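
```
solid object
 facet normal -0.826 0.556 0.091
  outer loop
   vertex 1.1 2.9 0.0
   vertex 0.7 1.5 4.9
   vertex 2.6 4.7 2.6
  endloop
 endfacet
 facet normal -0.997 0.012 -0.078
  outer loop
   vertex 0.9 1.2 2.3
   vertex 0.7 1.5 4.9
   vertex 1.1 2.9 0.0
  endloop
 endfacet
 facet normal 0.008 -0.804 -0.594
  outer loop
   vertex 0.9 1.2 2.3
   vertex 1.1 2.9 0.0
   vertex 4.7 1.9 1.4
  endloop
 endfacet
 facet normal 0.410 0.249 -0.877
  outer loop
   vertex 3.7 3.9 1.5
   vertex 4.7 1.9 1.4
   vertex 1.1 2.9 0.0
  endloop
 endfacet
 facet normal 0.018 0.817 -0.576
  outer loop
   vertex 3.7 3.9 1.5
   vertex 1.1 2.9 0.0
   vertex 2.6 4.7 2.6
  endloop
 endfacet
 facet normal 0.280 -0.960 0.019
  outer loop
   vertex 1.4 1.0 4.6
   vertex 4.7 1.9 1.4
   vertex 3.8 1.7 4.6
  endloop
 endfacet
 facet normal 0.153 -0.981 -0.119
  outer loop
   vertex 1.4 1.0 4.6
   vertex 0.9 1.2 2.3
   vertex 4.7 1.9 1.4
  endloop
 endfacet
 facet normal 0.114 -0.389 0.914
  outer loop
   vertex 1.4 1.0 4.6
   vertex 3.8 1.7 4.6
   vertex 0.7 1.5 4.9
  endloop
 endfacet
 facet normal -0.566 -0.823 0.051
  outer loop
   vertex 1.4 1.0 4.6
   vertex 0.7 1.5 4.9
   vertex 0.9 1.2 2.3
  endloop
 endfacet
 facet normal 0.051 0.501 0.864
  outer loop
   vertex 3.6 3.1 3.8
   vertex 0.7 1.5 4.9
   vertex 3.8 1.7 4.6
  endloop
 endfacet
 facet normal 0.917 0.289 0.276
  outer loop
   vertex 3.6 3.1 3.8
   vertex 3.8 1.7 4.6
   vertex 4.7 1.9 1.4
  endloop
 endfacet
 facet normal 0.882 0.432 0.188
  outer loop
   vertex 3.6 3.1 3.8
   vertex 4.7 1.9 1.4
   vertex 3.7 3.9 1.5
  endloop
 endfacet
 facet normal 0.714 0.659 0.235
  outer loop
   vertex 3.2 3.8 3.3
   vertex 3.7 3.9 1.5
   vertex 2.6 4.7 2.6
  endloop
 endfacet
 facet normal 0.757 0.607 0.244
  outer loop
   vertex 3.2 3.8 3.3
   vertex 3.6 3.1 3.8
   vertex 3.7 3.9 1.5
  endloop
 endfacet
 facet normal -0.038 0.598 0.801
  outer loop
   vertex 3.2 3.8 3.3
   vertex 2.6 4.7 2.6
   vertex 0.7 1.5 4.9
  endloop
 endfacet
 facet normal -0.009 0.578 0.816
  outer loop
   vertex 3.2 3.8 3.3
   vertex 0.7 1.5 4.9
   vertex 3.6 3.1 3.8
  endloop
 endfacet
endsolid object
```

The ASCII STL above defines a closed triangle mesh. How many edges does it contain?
24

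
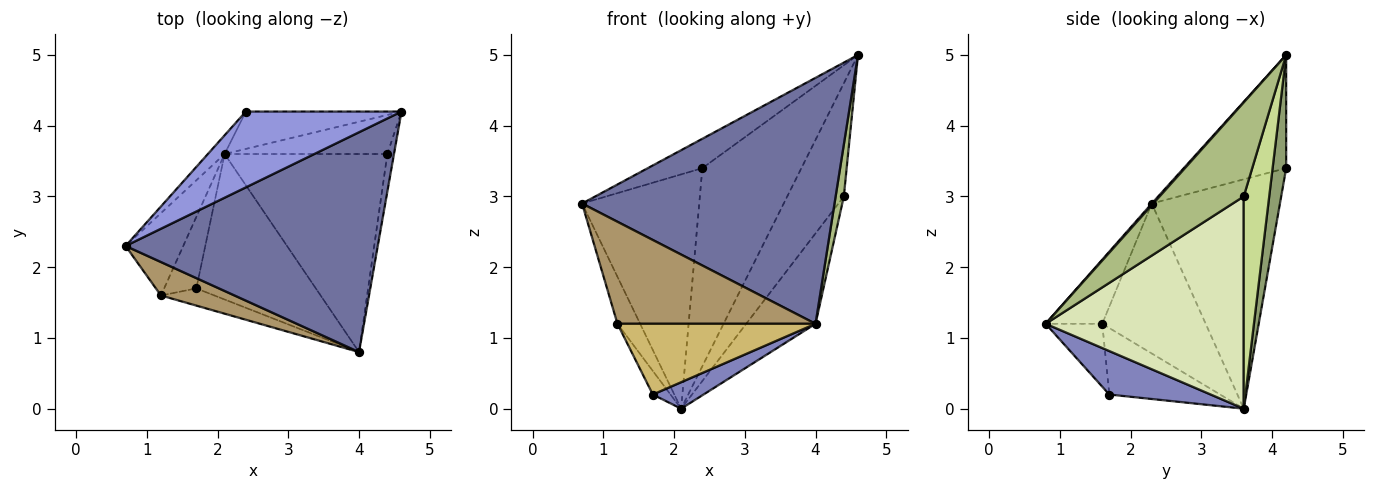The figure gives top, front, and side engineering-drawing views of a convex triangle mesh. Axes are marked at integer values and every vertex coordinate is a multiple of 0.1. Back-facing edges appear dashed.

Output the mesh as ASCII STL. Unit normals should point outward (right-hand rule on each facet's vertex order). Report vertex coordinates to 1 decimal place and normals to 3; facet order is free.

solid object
 facet normal 0.004 -0.746 0.666
  outer loop
   vertex 4.0 0.8 1.2
   vertex 4.6 4.2 5.0
   vertex 0.7 2.3 2.9
  endloop
 endfacet
 facet normal 0.337 -0.168 -0.926
  outer loop
   vertex 1.7 1.7 0.2
   vertex 2.1 3.6 0.0
   vertex 4.0 0.8 1.2
  endloop
 endfacet
 facet normal -0.561 0.299 0.772
  outer loop
   vertex 2.4 4.2 3.4
   vertex 0.7 2.3 2.9
   vertex 4.6 4.2 5.0
  endloop
 endfacet
 facet normal -0.737 0.674 -0.054
  outer loop
   vertex 2.4 4.2 3.4
   vertex 2.1 3.6 0.0
   vertex 0.7 2.3 2.9
  endloop
 endfacet
 facet normal 0.134 0.974 -0.184
  outer loop
   vertex 2.4 4.2 3.4
   vertex 4.6 4.2 5.0
   vertex 2.1 3.6 0.0
  endloop
 endfacet
 facet normal 0.993 -0.097 -0.070
  outer loop
   vertex 4.4 3.6 3.0
   vertex 4.6 4.2 5.0
   vertex 4.0 0.8 1.2
  endloop
 endfacet
 facet normal 0.391 0.870 -0.300
  outer loop
   vertex 4.4 3.6 3.0
   vertex 2.1 3.6 0.0
   vertex 4.6 4.2 5.0
  endloop
 endfacet
 facet normal 0.765 0.268 -0.586
  outer loop
   vertex 4.4 3.6 3.0
   vertex 4.0 0.8 1.2
   vertex 2.1 3.6 0.0
  endloop
 endfacet
 facet normal -0.262 -0.917 0.301
  outer loop
   vertex 1.2 1.6 1.2
   vertex 4.0 0.8 1.2
   vertex 0.7 2.3 2.9
  endloop
 endfacet
 facet normal -0.268 -0.936 -0.227
  outer loop
   vertex 1.2 1.6 1.2
   vertex 1.7 1.7 0.2
   vertex 4.0 0.8 1.2
  endloop
 endfacet
 facet normal -0.914 0.201 -0.352
  outer loop
   vertex 1.2 1.6 1.2
   vertex 0.7 2.3 2.9
   vertex 2.1 3.6 0.0
  endloop
 endfacet
 facet normal -0.891 0.142 -0.431
  outer loop
   vertex 1.2 1.6 1.2
   vertex 2.1 3.6 0.0
   vertex 1.7 1.7 0.2
  endloop
 endfacet
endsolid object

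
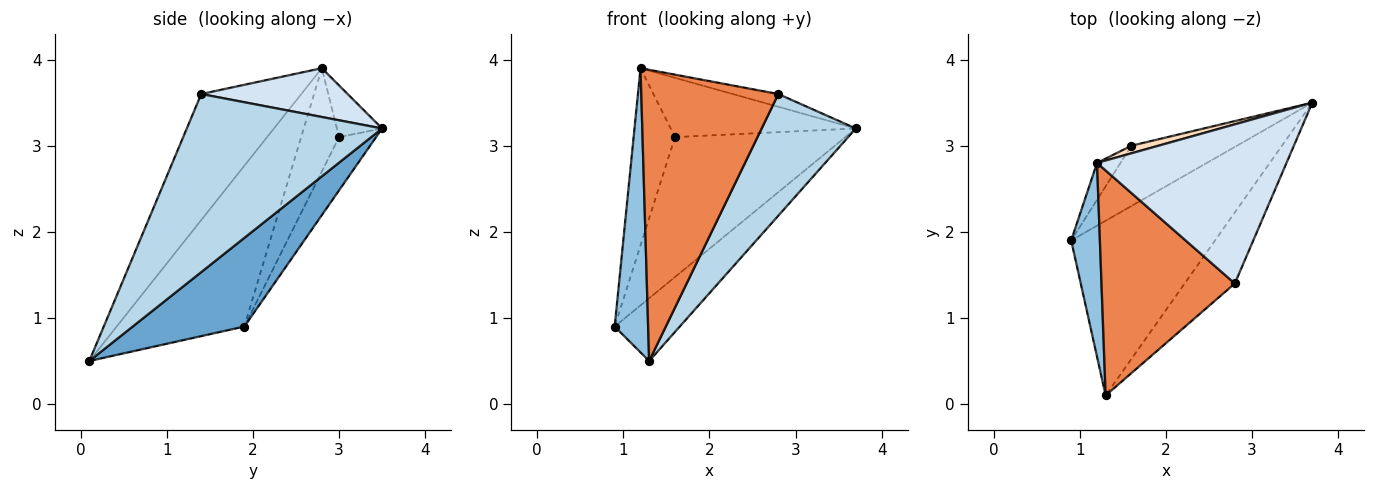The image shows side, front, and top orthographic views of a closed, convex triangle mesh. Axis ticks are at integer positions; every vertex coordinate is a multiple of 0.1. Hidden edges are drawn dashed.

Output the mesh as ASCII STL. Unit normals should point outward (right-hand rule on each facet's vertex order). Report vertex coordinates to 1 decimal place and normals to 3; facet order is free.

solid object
 facet normal 0.502 0.292 -0.814
  outer loop
   vertex 1.3 0.1 0.5
   vertex 0.9 1.9 0.9
   vertex 3.7 3.5 3.2
  endloop
 endfacet
 facet normal -0.953 -0.250 0.170
  outer loop
   vertex 1.2 2.8 3.9
   vertex 0.9 1.9 0.9
   vertex 1.3 0.1 0.5
  endloop
 endfacet
 facet normal 0.873 -0.421 -0.246
  outer loop
   vertex 2.8 1.4 3.6
   vertex 1.3 0.1 0.5
   vertex 3.7 3.5 3.2
  endloop
 endfacet
 facet normal 0.249 0.077 0.965
  outer loop
   vertex 2.8 1.4 3.6
   vertex 3.7 3.5 3.2
   vertex 1.2 2.8 3.9
  endloop
 endfacet
 facet normal -0.500 -0.685 0.529
  outer loop
   vertex 2.8 1.4 3.6
   vertex 1.2 2.8 3.9
   vertex 1.3 0.1 0.5
  endloop
 endfacet
 facet normal -0.196 0.901 -0.388
  outer loop
   vertex 1.6 3.0 3.1
   vertex 3.7 3.5 3.2
   vertex 0.9 1.9 0.9
  endloop
 endfacet
 facet normal -0.668 0.729 -0.152
  outer loop
   vertex 1.6 3.0 3.1
   vertex 0.9 1.9 0.9
   vertex 1.2 2.8 3.9
  endloop
 endfacet
 facet normal -0.235 0.964 0.123
  outer loop
   vertex 1.6 3.0 3.1
   vertex 1.2 2.8 3.9
   vertex 3.7 3.5 3.2
  endloop
 endfacet
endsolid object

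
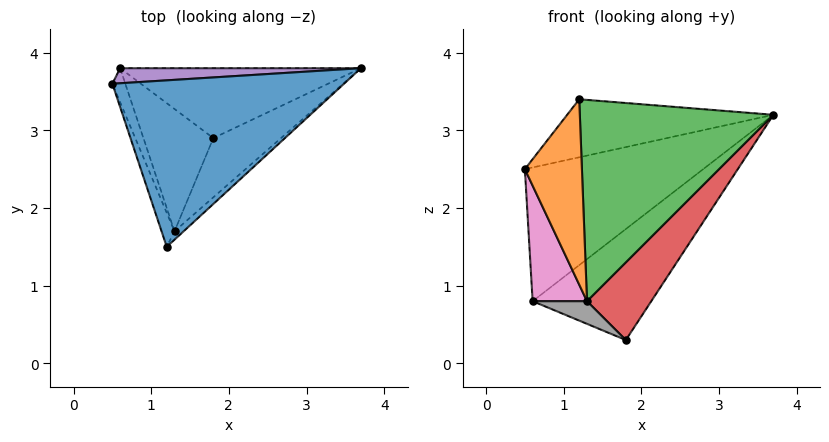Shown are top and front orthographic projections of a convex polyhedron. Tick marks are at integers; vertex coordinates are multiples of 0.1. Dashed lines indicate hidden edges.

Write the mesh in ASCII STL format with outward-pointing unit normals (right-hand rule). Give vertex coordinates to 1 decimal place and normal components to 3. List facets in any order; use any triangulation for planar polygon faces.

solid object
 facet normal -0.221 0.321 0.921
  outer loop
   vertex 1.2 1.5 3.4
   vertex 3.7 3.8 3.2
   vertex 0.5 3.6 2.5
  endloop
 endfacet
 facet normal -0.939 -0.340 -0.062
  outer loop
   vertex 1.3 1.7 0.8
   vertex 1.2 1.5 3.4
   vertex 0.5 3.6 2.5
  endloop
 endfacet
 facet normal 0.675 -0.737 -0.031
  outer loop
   vertex 1.3 1.7 0.8
   vertex 3.7 3.8 3.2
   vertex 1.2 1.5 3.4
  endloop
 endfacet
 facet normal 0.793 -0.484 -0.369
  outer loop
   vertex 1.3 1.7 0.8
   vertex 1.8 2.9 0.3
   vertex 3.7 3.8 3.2
  endloop
 endfacet
 facet normal -0.086 0.990 0.111
  outer loop
   vertex 0.6 3.8 0.8
   vertex 0.5 3.6 2.5
   vertex 3.7 3.8 3.2
  endloop
 endfacet
 facet normal 0.381 0.782 -0.493
  outer loop
   vertex 0.6 3.8 0.8
   vertex 3.7 3.8 3.2
   vertex 1.8 2.9 0.3
  endloop
 endfacet
 facet normal -0.945 -0.315 -0.093
  outer loop
   vertex 0.6 3.8 0.8
   vertex 1.3 1.7 0.8
   vertex 0.5 3.6 2.5
  endloop
 endfacet
 facet normal -0.479 -0.160 -0.863
  outer loop
   vertex 0.6 3.8 0.8
   vertex 1.8 2.9 0.3
   vertex 1.3 1.7 0.8
  endloop
 endfacet
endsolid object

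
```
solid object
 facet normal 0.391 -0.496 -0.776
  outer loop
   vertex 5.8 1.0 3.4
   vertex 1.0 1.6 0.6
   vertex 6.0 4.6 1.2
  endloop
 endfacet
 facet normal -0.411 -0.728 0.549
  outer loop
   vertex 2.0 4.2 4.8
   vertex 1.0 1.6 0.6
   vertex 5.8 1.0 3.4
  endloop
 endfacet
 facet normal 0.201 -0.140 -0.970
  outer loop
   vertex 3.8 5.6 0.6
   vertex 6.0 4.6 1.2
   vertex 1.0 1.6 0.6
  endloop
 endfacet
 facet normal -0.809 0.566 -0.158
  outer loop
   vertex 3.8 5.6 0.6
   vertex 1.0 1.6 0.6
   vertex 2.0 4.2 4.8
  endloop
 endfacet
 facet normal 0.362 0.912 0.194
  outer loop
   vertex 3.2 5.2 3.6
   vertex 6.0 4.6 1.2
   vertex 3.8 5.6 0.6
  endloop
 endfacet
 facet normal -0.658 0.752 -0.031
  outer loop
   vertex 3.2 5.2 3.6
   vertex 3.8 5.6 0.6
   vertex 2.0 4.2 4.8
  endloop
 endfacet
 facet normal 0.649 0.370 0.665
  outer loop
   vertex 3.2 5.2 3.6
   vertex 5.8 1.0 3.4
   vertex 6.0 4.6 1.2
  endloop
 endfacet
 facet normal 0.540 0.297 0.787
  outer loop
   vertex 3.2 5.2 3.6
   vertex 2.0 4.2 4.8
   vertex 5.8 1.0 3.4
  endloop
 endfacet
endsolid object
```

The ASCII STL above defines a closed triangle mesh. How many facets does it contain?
8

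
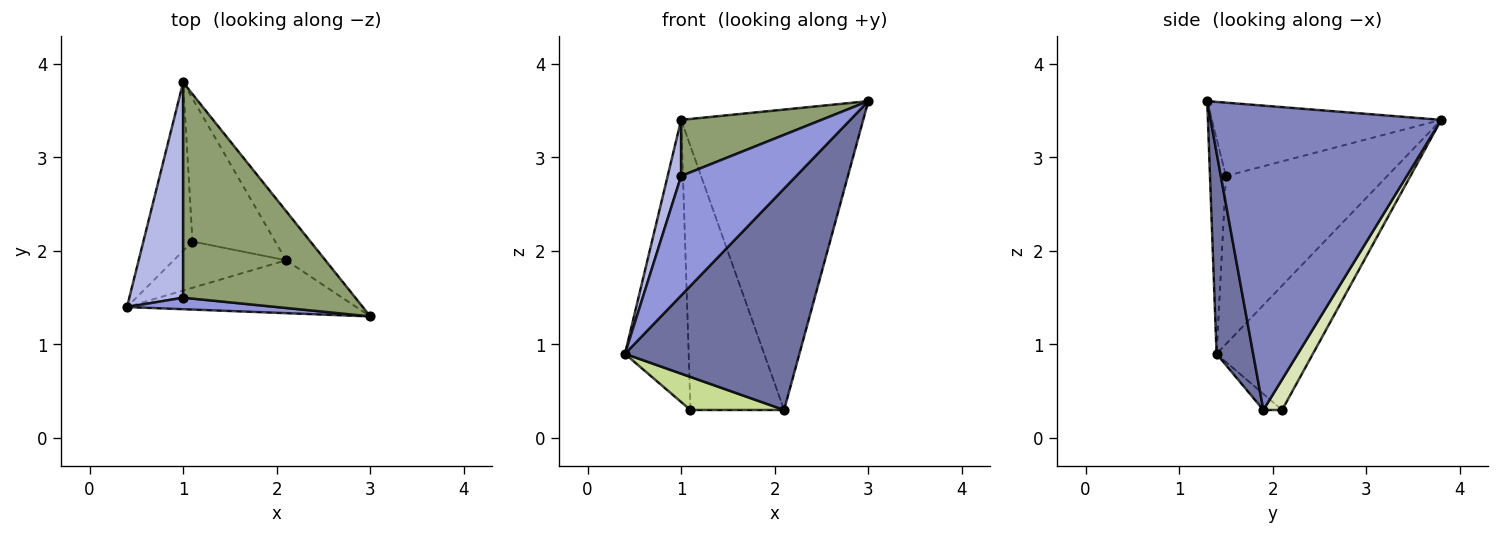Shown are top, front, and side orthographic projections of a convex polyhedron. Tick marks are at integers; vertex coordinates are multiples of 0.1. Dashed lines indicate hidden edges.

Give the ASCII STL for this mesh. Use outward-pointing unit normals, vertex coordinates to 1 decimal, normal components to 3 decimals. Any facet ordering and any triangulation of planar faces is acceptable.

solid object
 facet normal 0.200 -0.953 -0.228
  outer loop
   vertex 2.1 1.9 0.3
   vertex 3.0 1.3 3.6
   vertex 0.4 1.4 0.9
  endloop
 endfacet
 facet normal 0.781 0.617 -0.101
  outer loop
   vertex 2.1 1.9 0.3
   vertex 1.0 3.8 3.4
   vertex 3.0 1.3 3.6
  endloop
 endfacet
 facet normal -0.137 -0.986 0.095
  outer loop
   vertex 1.0 1.5 2.8
   vertex 0.4 1.4 0.9
   vertex 3.0 1.3 3.6
  endloop
 endfacet
 facet normal -0.949 -0.079 0.304
  outer loop
   vertex 1.0 1.5 2.8
   vertex 1.0 3.8 3.4
   vertex 0.4 1.4 0.9
  endloop
 endfacet
 facet normal -0.381 -0.233 0.895
  outer loop
   vertex 1.0 1.5 2.8
   vertex 3.0 1.3 3.6
   vertex 1.0 3.8 3.4
  endloop
 endfacet
 facet normal -0.792 0.524 -0.313
  outer loop
   vertex 1.1 2.1 0.3
   vertex 0.4 1.4 0.9
   vertex 1.0 3.8 3.4
  endloop
 endfacet
 facet normal -0.115 -0.577 -0.808
  outer loop
   vertex 1.1 2.1 0.3
   vertex 2.1 1.9 0.3
   vertex 0.4 1.4 0.9
  endloop
 endfacet
 facet normal 0.173 0.866 -0.469
  outer loop
   vertex 1.1 2.1 0.3
   vertex 1.0 3.8 3.4
   vertex 2.1 1.9 0.3
  endloop
 endfacet
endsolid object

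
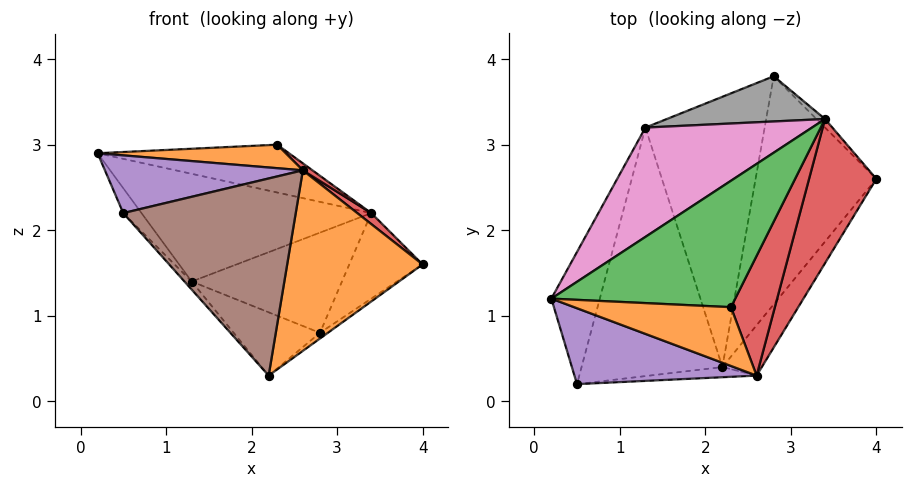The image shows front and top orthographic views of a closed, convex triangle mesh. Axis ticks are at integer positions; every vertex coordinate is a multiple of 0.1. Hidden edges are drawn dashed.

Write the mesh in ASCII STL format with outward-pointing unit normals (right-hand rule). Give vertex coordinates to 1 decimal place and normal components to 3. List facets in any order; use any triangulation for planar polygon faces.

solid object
 facet normal 0.569 0.021 -0.822
  outer loop
   vertex 2.2 0.4 0.3
   vertex 2.8 3.8 0.8
   vertex 4.0 2.6 1.6
  endloop
 endfacet
 facet normal 0.808 -0.568 -0.158
  outer loop
   vertex 2.6 0.3 2.7
   vertex 2.2 0.4 0.3
   vertex 4.0 2.6 1.6
  endloop
 endfacet
 facet normal 0.728 0.682 -0.068
  outer loop
   vertex 3.4 3.3 2.2
   vertex 4.0 2.6 1.6
   vertex 2.8 3.8 0.8
  endloop
 endfacet
 facet normal 0.672 -0.056 0.738
  outer loop
   vertex 3.4 3.3 2.2
   vertex 2.6 0.3 2.7
   vertex 4.0 2.6 1.6
  endloop
 endfacet
 facet normal -0.159 -0.598 0.786
  outer loop
   vertex 0.5 0.2 2.2
   vertex 2.6 0.3 2.7
   vertex 0.2 1.2 2.9
  endloop
 endfacet
 facet normal 0.060 -0.997 -0.051
  outer loop
   vertex 0.5 0.2 2.2
   vertex 2.2 0.4 0.3
   vertex 2.6 0.3 2.7
  endloop
 endfacet
 facet normal -0.292 0.671 0.681
  outer loop
   vertex 1.3 3.2 1.4
   vertex 0.2 1.2 2.9
   vertex 3.4 3.3 2.2
  endloop
 endfacet
 facet normal -0.196 0.894 0.403
  outer loop
   vertex 1.3 3.2 1.4
   vertex 3.4 3.3 2.2
   vertex 2.8 3.8 0.8
  endloop
 endfacet
 facet normal -0.859 0.095 -0.503
  outer loop
   vertex 1.3 3.2 1.4
   vertex 0.5 0.2 2.2
   vertex 0.2 1.2 2.9
  endloop
 endfacet
 facet normal -0.433 0.206 -0.878
  outer loop
   vertex 1.3 3.2 1.4
   vertex 2.8 3.8 0.8
   vertex 2.2 0.4 0.3
  endloop
 endfacet
 facet normal -0.746 0.022 -0.665
  outer loop
   vertex 1.3 3.2 1.4
   vertex 2.2 0.4 0.3
   vertex 0.5 0.2 2.2
  endloop
 endfacet
 facet normal -0.062 -0.371 0.927
  outer loop
   vertex 2.3 1.1 3.0
   vertex 0.2 1.2 2.9
   vertex 2.6 0.3 2.7
  endloop
 endfacet
 facet normal -0.028 0.354 0.935
  outer loop
   vertex 2.3 1.1 3.0
   vertex 3.4 3.3 2.2
   vertex 0.2 1.2 2.9
  endloop
 endfacet
 facet normal 0.644 -0.045 0.763
  outer loop
   vertex 2.3 1.1 3.0
   vertex 2.6 0.3 2.7
   vertex 3.4 3.3 2.2
  endloop
 endfacet
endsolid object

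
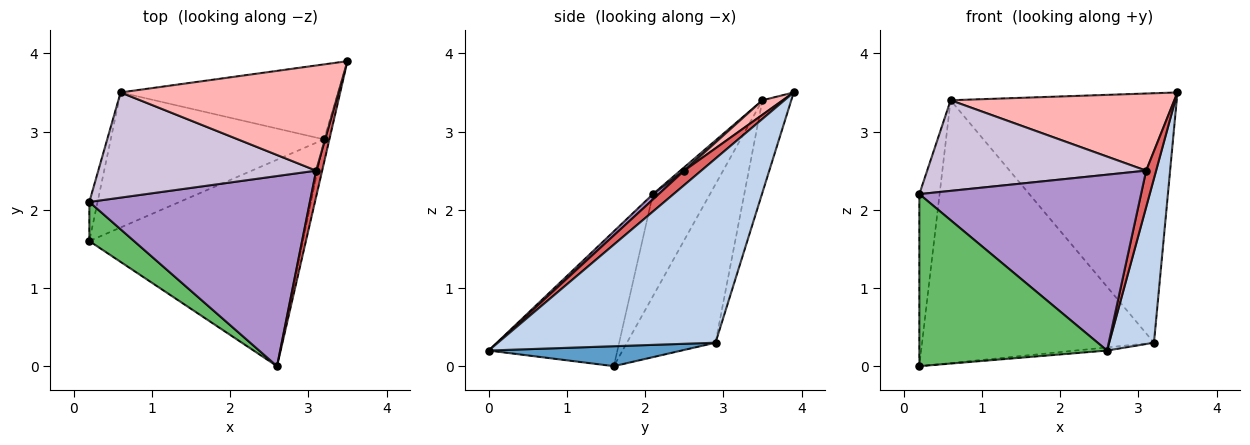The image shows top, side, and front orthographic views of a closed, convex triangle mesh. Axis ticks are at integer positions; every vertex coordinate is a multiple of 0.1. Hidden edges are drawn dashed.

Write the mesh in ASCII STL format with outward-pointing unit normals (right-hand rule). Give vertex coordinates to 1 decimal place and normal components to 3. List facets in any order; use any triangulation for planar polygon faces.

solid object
 facet normal 0.093 0.015 -0.996
  outer loop
   vertex 3.2 2.9 0.3
   vertex 2.6 0.0 0.2
   vertex 0.2 1.6 0.0
  endloop
 endfacet
 facet normal 0.979 -0.202 -0.029
  outer loop
   vertex 3.2 2.9 0.3
   vertex 3.5 3.9 3.5
   vertex 2.6 0.0 0.2
  endloop
 endfacet
 facet normal -0.322 0.842 -0.433
  outer loop
   vertex 3.2 2.9 0.3
   vertex 0.2 1.6 0.0
   vertex 0.6 3.5 3.4
  endloop
 endfacet
 facet normal -0.121 0.951 -0.286
  outer loop
   vertex 3.2 2.9 0.3
   vertex 0.6 3.5 3.4
   vertex 3.5 3.9 3.5
  endloop
 endfacet
 facet normal -0.556 -0.811 0.184
  outer loop
   vertex 0.2 2.1 2.2
   vertex 0.2 1.6 0.0
   vertex 2.6 0.0 0.2
  endloop
 endfacet
 facet normal -0.940 0.333 -0.076
  outer loop
   vertex 0.2 2.1 2.2
   vertex 0.6 3.5 3.4
   vertex 0.2 1.6 0.0
  endloop
 endfacet
 facet normal 0.813 -0.474 0.339
  outer loop
   vertex 3.1 2.5 2.5
   vertex 2.6 0.0 0.2
   vertex 3.5 3.9 3.5
  endloop
 endfacet
 facet normal 0.054 -0.591 0.805
  outer loop
   vertex 3.1 2.5 2.5
   vertex 3.5 3.9 3.5
   vertex 0.6 3.5 3.4
  endloop
 endfacet
 facet normal 0.018 -0.679 0.734
  outer loop
   vertex 3.1 2.5 2.5
   vertex 0.2 2.1 2.2
   vertex 2.6 0.0 0.2
  endloop
 endfacet
 facet normal 0.012 -0.653 0.758
  outer loop
   vertex 3.1 2.5 2.5
   vertex 0.6 3.5 3.4
   vertex 0.2 2.1 2.2
  endloop
 endfacet
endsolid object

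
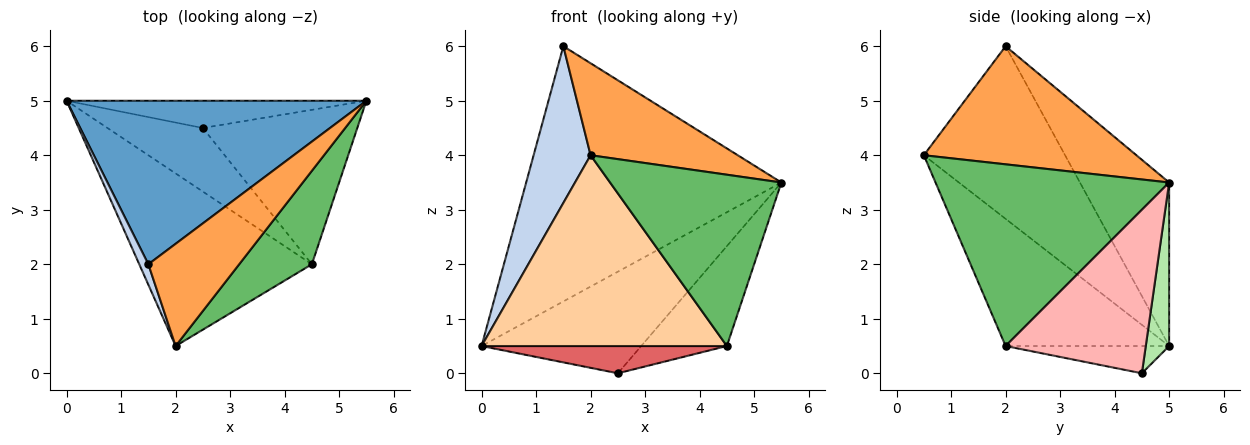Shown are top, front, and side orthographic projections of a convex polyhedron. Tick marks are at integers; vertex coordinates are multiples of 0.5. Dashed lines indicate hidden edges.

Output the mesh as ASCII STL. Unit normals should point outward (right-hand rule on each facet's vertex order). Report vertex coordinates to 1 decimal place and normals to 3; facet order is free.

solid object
 facet normal -0.282 0.808 0.518
  outer loop
   vertex 1.5 2.0 6.0
   vertex 5.5 5.0 3.5
   vertex 0.0 5.0 0.5
  endloop
 endfacet
 facet normal -0.926 -0.374 0.049
  outer loop
   vertex 1.5 2.0 6.0
   vertex 0.0 5.0 0.5
   vertex 2.0 0.5 4.0
  endloop
 endfacet
 facet normal 0.695 -0.481 0.535
  outer loop
   vertex 1.5 2.0 6.0
   vertex 2.0 0.5 4.0
   vertex 5.5 5.0 3.5
  endloop
 endfacet
 facet normal -0.443 -0.665 -0.601
  outer loop
   vertex 4.5 2.0 0.5
   vertex 2.0 0.5 4.0
   vertex 0.0 5.0 0.5
  endloop
 endfacet
 facet normal 0.767 -0.563 0.307
  outer loop
   vertex 4.5 2.0 0.5
   vertex 5.5 5.0 3.5
   vertex 2.0 0.5 4.0
  endloop
 endfacet
 facet normal 0.140 0.956 -0.257
  outer loop
   vertex 2.5 4.5 0.0
   vertex 0.0 5.0 0.5
   vertex 5.5 5.0 3.5
  endloop
 endfacet
 facet normal -0.254 -0.381 -0.889
  outer loop
   vertex 2.5 4.5 0.0
   vertex 4.5 2.0 0.5
   vertex 0.0 5.0 0.5
  endloop
 endfacet
 facet normal 0.664 0.406 -0.627
  outer loop
   vertex 2.5 4.5 0.0
   vertex 5.5 5.0 3.5
   vertex 4.5 2.0 0.5
  endloop
 endfacet
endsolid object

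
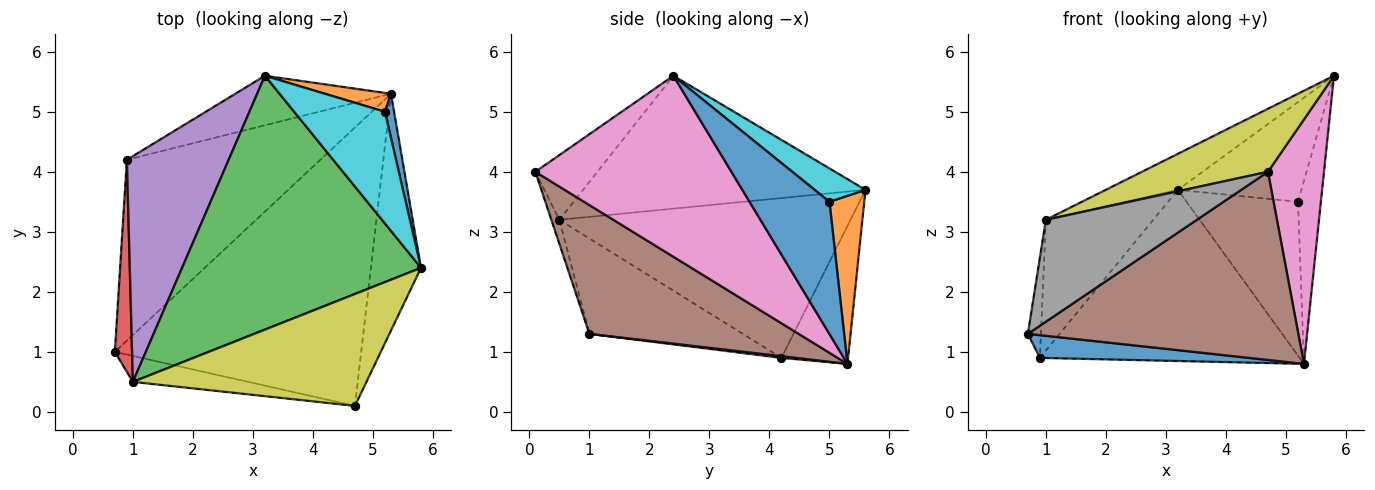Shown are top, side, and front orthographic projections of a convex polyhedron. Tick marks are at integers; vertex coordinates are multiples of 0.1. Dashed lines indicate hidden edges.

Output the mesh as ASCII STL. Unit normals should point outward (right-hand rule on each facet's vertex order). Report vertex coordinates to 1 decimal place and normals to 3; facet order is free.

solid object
 facet normal 0.009 -0.125 -0.992
  outer loop
   vertex 0.9 4.2 0.9
   vertex 5.3 5.3 0.8
   vertex 0.7 1.0 1.3
  endloop
 endfacet
 facet normal -0.239 0.933 -0.270
  outer loop
   vertex 0.9 4.2 0.9
   vertex 3.2 5.6 3.7
   vertex 5.3 5.3 0.8
  endloop
 endfacet
 facet normal -0.482 0.123 0.867
  outer loop
   vertex 1.0 0.5 3.2
   vertex 5.8 2.4 5.6
   vertex 3.2 5.6 3.7
  endloop
 endfacet
 facet normal -0.981 0.083 0.177
  outer loop
   vertex 1.0 0.5 3.2
   vertex 0.9 4.2 0.9
   vertex 0.7 1.0 1.3
  endloop
 endfacet
 facet normal -0.805 0.297 0.513
  outer loop
   vertex 1.0 0.5 3.2
   vertex 3.2 5.6 3.7
   vertex 0.9 4.2 0.9
  endloop
 endfacet
 facet normal 0.398 -0.514 -0.760
  outer loop
   vertex 4.7 0.1 4.0
   vertex 0.7 1.0 1.3
   vertex 5.3 5.3 0.8
  endloop
 endfacet
 facet normal 0.929 -0.265 -0.257
  outer loop
   vertex 4.7 0.1 4.0
   vertex 5.3 5.3 0.8
   vertex 5.8 2.4 5.6
  endloop
 endfacet
 facet normal -0.051 -0.968 -0.247
  outer loop
   vertex 4.7 0.1 4.0
   vertex 1.0 0.5 3.2
   vertex 0.7 1.0 1.3
  endloop
 endfacet
 facet normal -0.235 -0.477 0.847
  outer loop
   vertex 4.7 0.1 4.0
   vertex 5.8 2.4 5.6
   vertex 1.0 0.5 3.2
  endloop
 endfacet
 facet normal 0.265 0.642 0.719
  outer loop
   vertex 5.2 5.0 3.5
   vertex 3.2 5.6 3.7
   vertex 5.8 2.4 5.6
  endloop
 endfacet
 facet normal 0.959 0.275 0.066
  outer loop
   vertex 5.2 5.0 3.5
   vertex 5.8 2.4 5.6
   vertex 5.3 5.3 0.8
  endloop
 endfacet
 facet normal 0.296 0.948 0.116
  outer loop
   vertex 5.2 5.0 3.5
   vertex 5.3 5.3 0.8
   vertex 3.2 5.6 3.7
  endloop
 endfacet
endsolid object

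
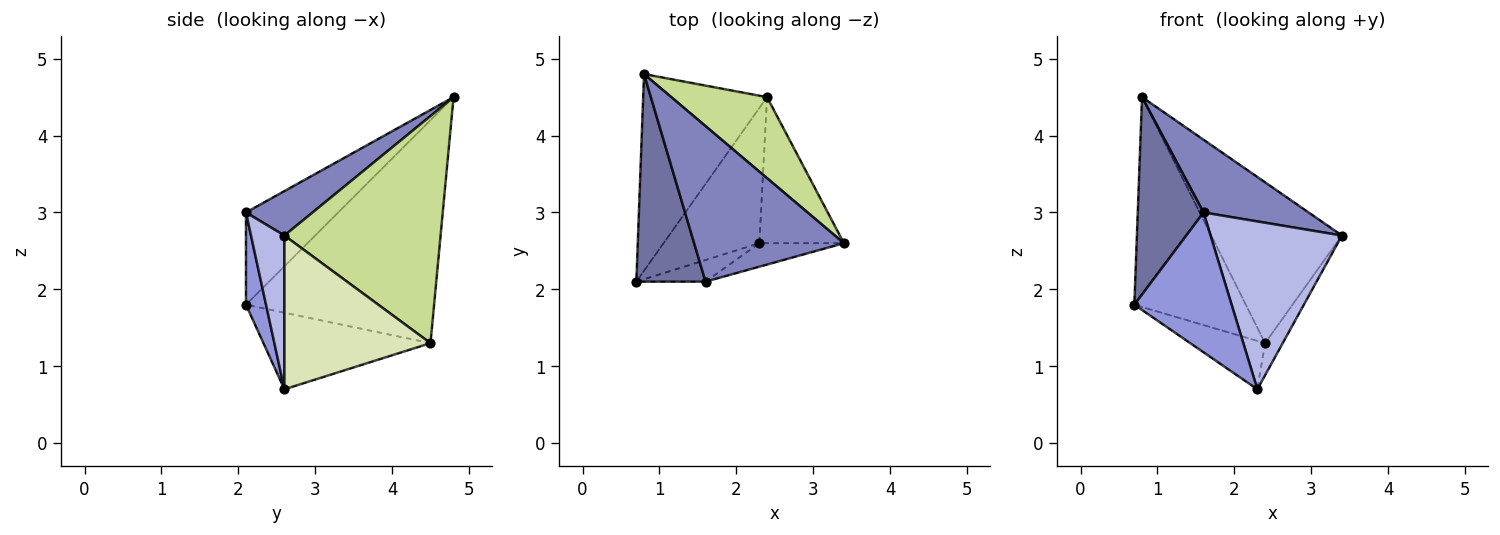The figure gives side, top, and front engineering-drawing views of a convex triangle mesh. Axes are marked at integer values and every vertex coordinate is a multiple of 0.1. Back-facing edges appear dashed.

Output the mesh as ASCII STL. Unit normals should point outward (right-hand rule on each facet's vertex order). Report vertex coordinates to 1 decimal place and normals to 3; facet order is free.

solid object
 facet normal -0.695 -0.495 0.521
  outer loop
   vertex 1.6 2.1 3.0
   vertex 0.8 4.8 4.5
   vertex 0.7 2.1 1.8
  endloop
 endfacet
 facet normal 0.259 -0.409 0.875
  outer loop
   vertex 1.6 2.1 3.0
   vertex 3.4 2.6 2.7
   vertex 0.8 4.8 4.5
  endloop
 endfacet
 facet normal 0.200 -0.968 -0.150
  outer loop
   vertex 1.6 2.1 3.0
   vertex 0.7 2.1 1.8
   vertex 2.3 2.6 0.7
  endloop
 endfacet
 facet normal 0.244 -0.960 -0.134
  outer loop
   vertex 1.6 2.1 3.0
   vertex 2.3 2.6 0.7
   vertex 3.4 2.6 2.7
  endloop
 endfacet
 facet normal -0.776 0.460 -0.431
  outer loop
   vertex 2.4 4.5 1.3
   vertex 0.7 2.1 1.8
   vertex 0.8 4.8 4.5
  endloop
 endfacet
 facet normal -0.601 0.269 -0.752
  outer loop
   vertex 2.4 4.5 1.3
   vertex 2.3 2.6 0.7
   vertex 0.7 2.1 1.8
  endloop
 endfacet
 facet normal 0.730 0.611 0.308
  outer loop
   vertex 2.4 4.5 1.3
   vertex 0.8 4.8 4.5
   vertex 3.4 2.6 2.7
  endloop
 endfacet
 facet normal 0.871 0.105 -0.479
  outer loop
   vertex 2.4 4.5 1.3
   vertex 3.4 2.6 2.7
   vertex 2.3 2.6 0.7
  endloop
 endfacet
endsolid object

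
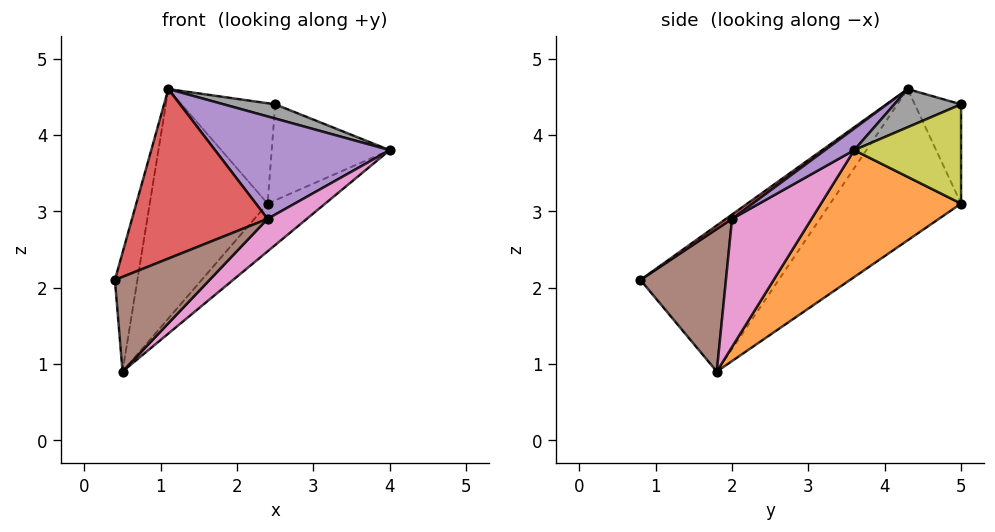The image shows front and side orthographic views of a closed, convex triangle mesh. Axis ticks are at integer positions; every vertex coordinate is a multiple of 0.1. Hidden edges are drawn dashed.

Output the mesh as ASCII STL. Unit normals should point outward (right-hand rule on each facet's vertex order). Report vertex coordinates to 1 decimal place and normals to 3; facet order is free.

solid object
 facet normal -0.986 0.160 0.051
  outer loop
   vertex 0.5 1.8 0.9
   vertex 0.4 0.8 2.1
   vertex 1.1 4.3 4.6
  endloop
 endfacet
 facet normal 0.550 0.226 -0.804
  outer loop
   vertex 2.4 5.0 3.1
   vertex 4.0 3.6 3.8
   vertex 0.5 1.8 0.9
  endloop
 endfacet
 facet normal -0.705 0.635 -0.315
  outer loop
   vertex 2.4 5.0 3.1
   vertex 0.5 1.8 0.9
   vertex 1.1 4.3 4.6
  endloop
 endfacet
 facet normal 0.026 -0.585 0.811
  outer loop
   vertex 2.4 2.0 2.9
   vertex 1.1 4.3 4.6
   vertex 0.4 0.8 2.1
  endloop
 endfacet
 facet normal 0.093 -0.557 0.825
  outer loop
   vertex 2.4 2.0 2.9
   vertex 4.0 3.6 3.8
   vertex 1.1 4.3 4.6
  endloop
 endfacet
 facet normal 0.584 -0.647 -0.490
  outer loop
   vertex 2.4 2.0 2.9
   vertex 0.4 0.8 2.1
   vertex 0.5 1.8 0.9
  endloop
 endfacet
 facet normal 0.698 -0.344 -0.628
  outer loop
   vertex 2.4 2.0 2.9
   vertex 0.5 1.8 0.9
   vertex 4.0 3.6 3.8
  endloop
 endfacet
 facet normal 0.223 -0.172 0.959
  outer loop
   vertex 2.5 5.0 4.4
   vertex 1.1 4.3 4.6
   vertex 4.0 3.6 3.8
  endloop
 endfacet
 facet normal 0.670 0.740 -0.052
  outer loop
   vertex 2.5 5.0 4.4
   vertex 4.0 3.6 3.8
   vertex 2.4 5.0 3.1
  endloop
 endfacet
 facet normal -0.443 0.896 0.034
  outer loop
   vertex 2.5 5.0 4.4
   vertex 2.4 5.0 3.1
   vertex 1.1 4.3 4.6
  endloop
 endfacet
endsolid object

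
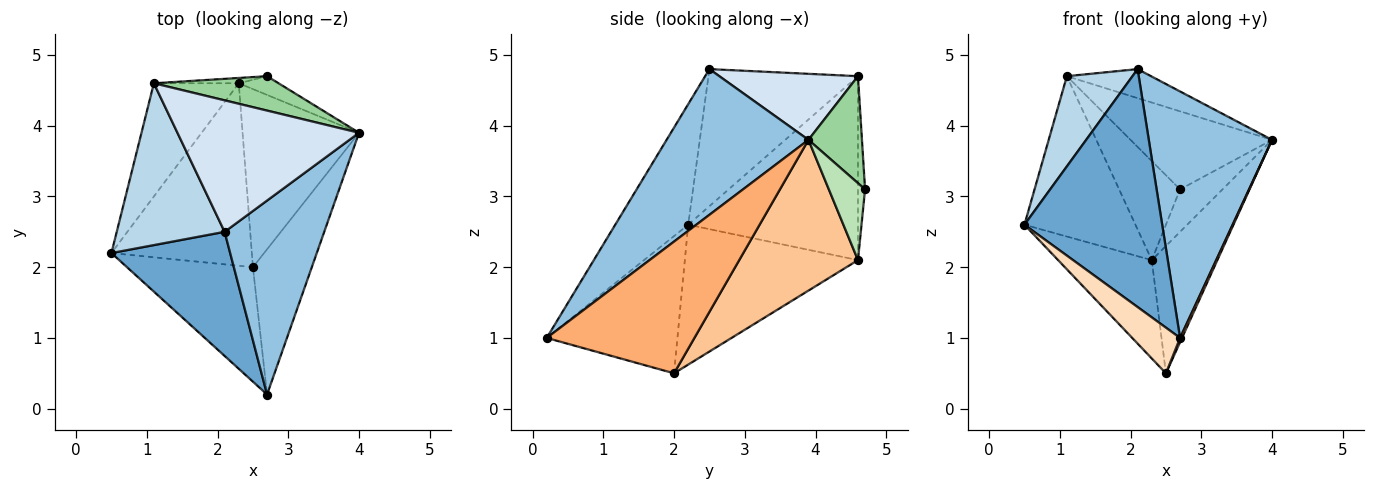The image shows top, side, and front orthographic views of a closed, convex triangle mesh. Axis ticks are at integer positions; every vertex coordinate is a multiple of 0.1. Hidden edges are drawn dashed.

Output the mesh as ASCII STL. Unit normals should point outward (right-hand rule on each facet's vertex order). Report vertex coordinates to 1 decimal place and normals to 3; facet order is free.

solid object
 facet normal -0.425 -0.803 0.419
  outer loop
   vertex 2.1 2.5 4.8
   vertex 0.5 2.2 2.6
   vertex 2.7 0.2 1.0
  endloop
 endfacet
 facet normal 0.671 -0.583 0.459
  outer loop
   vertex 2.1 2.5 4.8
   vertex 2.7 0.2 1.0
   vertex 4.0 3.9 3.8
  endloop
 endfacet
 facet normal -0.743 -0.326 0.585
  outer loop
   vertex 1.1 4.6 4.7
   vertex 0.5 2.2 2.6
   vertex 2.1 2.5 4.8
  endloop
 endfacet
 facet normal 0.335 0.203 0.920
  outer loop
   vertex 1.1 4.6 4.7
   vertex 2.1 2.5 4.8
   vertex 4.0 3.9 3.8
  endloop
 endfacet
 facet normal -0.781 0.510 -0.360
  outer loop
   vertex 2.3 4.6 2.1
   vertex 0.5 2.2 2.6
   vertex 1.1 4.6 4.7
  endloop
 endfacet
 facet normal 0.913 -0.012 -0.408
  outer loop
   vertex 2.5 2.0 0.5
   vertex 4.0 3.9 3.8
   vertex 2.7 0.2 1.0
  endloop
 endfacet
 facet normal 0.725 0.401 -0.560
  outer loop
   vertex 2.5 2.0 0.5
   vertex 2.3 4.6 2.1
   vertex 4.0 3.9 3.8
  endloop
 endfacet
 facet normal -0.711 -0.260 -0.653
  outer loop
   vertex 2.5 2.0 0.5
   vertex 2.7 0.2 1.0
   vertex 0.5 2.2 2.6
  endloop
 endfacet
 facet normal -0.659 0.357 -0.662
  outer loop
   vertex 2.5 2.0 0.5
   vertex 0.5 2.2 2.6
   vertex 2.3 4.6 2.1
  endloop
 endfacet
 facet normal 0.327 0.865 0.381
  outer loop
   vertex 2.7 4.7 3.1
   vertex 1.1 4.6 4.7
   vertex 4.0 3.9 3.8
  endloop
 endfacet
 facet normal 0.615 0.721 -0.318
  outer loop
   vertex 2.7 4.7 3.1
   vertex 4.0 3.9 3.8
   vertex 2.3 4.6 2.1
  endloop
 endfacet
 facet normal -0.115 0.992 -0.053
  outer loop
   vertex 2.7 4.7 3.1
   vertex 2.3 4.6 2.1
   vertex 1.1 4.6 4.7
  endloop
 endfacet
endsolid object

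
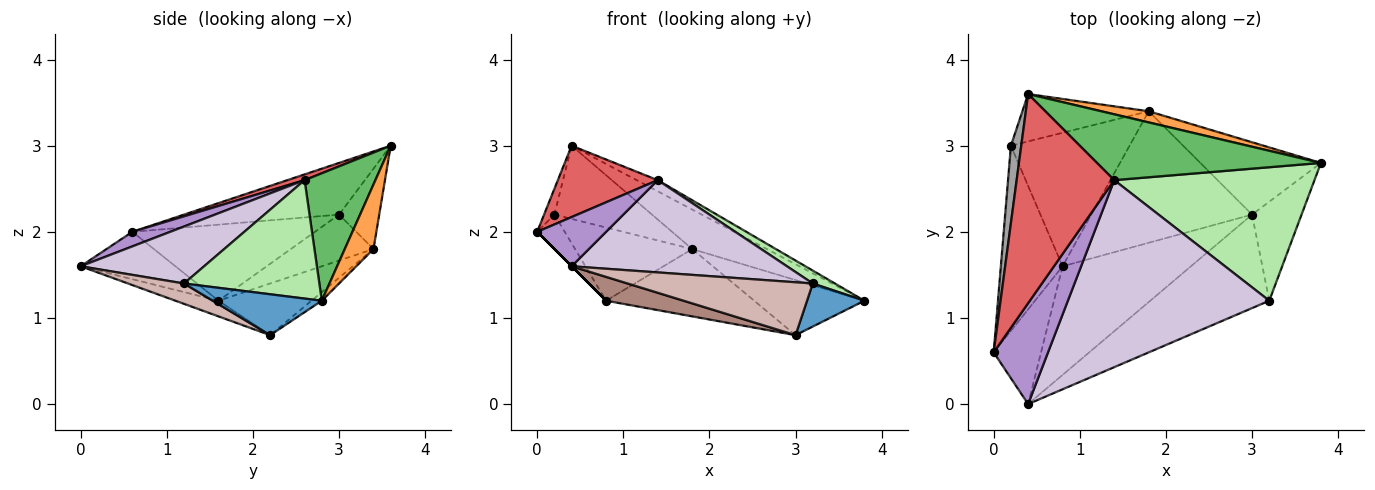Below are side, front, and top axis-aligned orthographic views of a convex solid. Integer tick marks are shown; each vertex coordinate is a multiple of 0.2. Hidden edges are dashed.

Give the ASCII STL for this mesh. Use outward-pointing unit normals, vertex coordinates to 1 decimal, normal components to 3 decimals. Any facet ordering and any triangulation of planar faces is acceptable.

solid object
 facet normal 0.604 -0.318 -0.731
  outer loop
   vertex 3.2 1.2 1.4
   vertex 3.0 2.2 0.8
   vertex 3.8 2.8 1.2
  endloop
 endfacet
 facet normal -0.275 0.438 -0.856
  outer loop
   vertex 1.8 3.4 1.8
   vertex 3.0 2.2 0.8
   vertex 0.8 1.6 1.2
  endloop
 endfacet
 facet normal 0.347 0.903 0.255
  outer loop
   vertex 1.8 3.4 1.8
   vertex 0.4 3.6 3.0
   vertex 3.8 2.8 1.2
  endloop
 endfacet
 facet normal -0.057 0.605 -0.794
  outer loop
   vertex 1.8 3.4 1.8
   vertex 3.8 2.8 1.2
   vertex 3.0 2.2 0.8
  endloop
 endfacet
 facet normal 0.489 0.146 0.860
  outer loop
   vertex 1.4 2.6 2.6
   vertex 3.8 2.8 1.2
   vertex 0.4 3.6 3.0
  endloop
 endfacet
 facet normal 0.507 -0.083 0.858
  outer loop
   vertex 1.4 2.6 2.6
   vertex 3.2 1.2 1.4
   vertex 3.8 2.8 1.2
  endloop
 endfacet
 facet normal 0.056 -0.322 0.945
  outer loop
   vertex 1.4 2.6 2.6
   vertex 0.4 3.6 3.0
   vertex 0.0 0.6 2.0
  endloop
 endfacet
 facet normal -0.707 0.000 -0.707
  outer loop
   vertex 0.4 0.0 1.6
   vertex 0.0 0.6 2.0
   vertex 0.8 1.6 1.2
  endloop
 endfacet
 facet normal 0.234 -0.426 0.874
  outer loop
   vertex 0.4 0.0 1.6
   vertex 1.4 2.6 2.6
   vertex 0.0 0.6 2.0
  endloop
 endfacet
 facet normal 0.246 -0.429 0.869
  outer loop
   vertex 0.4 0.0 1.6
   vertex 3.2 1.2 1.4
   vertex 1.4 2.6 2.6
  endloop
 endfacet
 facet normal -0.118 -0.213 -0.970
  outer loop
   vertex 0.4 0.0 1.6
   vertex 0.8 1.6 1.2
   vertex 3.0 2.2 0.8
  endloop
 endfacet
 facet normal 0.147 -0.487 -0.861
  outer loop
   vertex 0.4 0.0 1.6
   vertex 3.0 2.2 0.8
   vertex 3.2 1.2 1.4
  endloop
 endfacet
 facet normal -0.327 0.793 -0.513
  outer loop
   vertex 0.2 3.0 2.2
   vertex 0.4 3.6 3.0
   vertex 1.8 3.4 1.8
  endloop
 endfacet
 facet normal -0.321 0.455 -0.830
  outer loop
   vertex 0.2 3.0 2.2
   vertex 1.8 3.4 1.8
   vertex 0.8 1.6 1.2
  endloop
 endfacet
 facet normal -0.978 0.065 0.196
  outer loop
   vertex 0.2 3.0 2.2
   vertex 0.0 0.6 2.0
   vertex 0.4 3.6 3.0
  endloop
 endfacet
 facet normal -0.771 0.116 -0.626
  outer loop
   vertex 0.2 3.0 2.2
   vertex 0.8 1.6 1.2
   vertex 0.0 0.6 2.0
  endloop
 endfacet
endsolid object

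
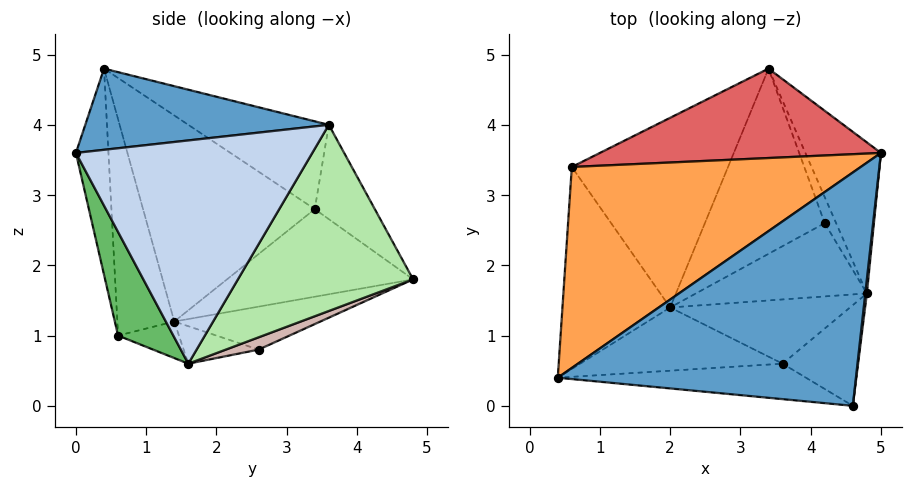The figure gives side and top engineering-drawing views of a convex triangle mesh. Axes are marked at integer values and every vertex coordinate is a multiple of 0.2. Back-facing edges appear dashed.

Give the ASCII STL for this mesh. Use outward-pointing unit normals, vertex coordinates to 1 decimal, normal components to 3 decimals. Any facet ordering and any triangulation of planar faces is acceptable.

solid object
 facet normal 0.260 -0.135 0.956
  outer loop
   vertex 4.6 0.0 3.6
   vertex 5.0 3.6 4.0
   vertex 0.4 0.4 4.8
  endloop
 endfacet
 facet normal 0.994 -0.111 0.007
  outer loop
   vertex 4.8 1.6 0.6
   vertex 5.0 3.6 4.0
   vertex 4.6 0.0 3.6
  endloop
 endfacet
 facet normal -0.243 0.549 0.800
  outer loop
   vertex 0.6 3.4 2.8
   vertex 0.4 0.4 4.8
   vertex 5.0 3.6 4.0
  endloop
 endfacet
 facet normal -0.142 -0.975 -0.171
  outer loop
   vertex 3.6 0.6 1.0
   vertex 4.6 0.0 3.6
   vertex 0.4 0.4 4.8
  endloop
 endfacet
 facet normal 0.516 -0.770 -0.376
  outer loop
   vertex 3.6 0.6 1.0
   vertex 4.8 1.6 0.6
   vertex 4.6 0.0 3.6
  endloop
 endfacet
 facet normal 0.813 0.479 -0.330
  outer loop
   vertex 3.4 4.8 1.8
   vertex 5.0 3.6 4.0
   vertex 4.8 1.6 0.6
  endloop
 endfacet
 facet normal -0.193 0.796 0.574
  outer loop
   vertex 3.4 4.8 1.8
   vertex 0.6 3.4 2.8
   vertex 5.0 3.6 4.0
  endloop
 endfacet
 facet normal -0.197 -0.151 -0.969
  outer loop
   vertex 2.0 1.4 1.2
   vertex 4.8 1.6 0.6
   vertex 3.6 0.6 1.0
  endloop
 endfacet
 facet normal -0.461 0.335 -0.822
  outer loop
   vertex 2.0 1.4 1.2
   vertex 0.6 3.4 2.8
   vertex 3.4 4.8 1.8
  endloop
 endfacet
 facet normal -0.860 -0.242 -0.449
  outer loop
   vertex 2.0 1.4 1.2
   vertex 0.4 0.4 4.8
   vertex 0.6 3.4 2.8
  endloop
 endfacet
 facet normal -0.447 -0.790 -0.418
  outer loop
   vertex 2.0 1.4 1.2
   vertex 3.6 0.6 1.0
   vertex 0.4 0.4 4.8
  endloop
 endfacet
 facet normal 0.635 0.499 -0.590
  outer loop
   vertex 4.2 2.6 0.8
   vertex 3.4 4.8 1.8
   vertex 4.8 1.6 0.6
  endloop
 endfacet
 facet normal -0.214 0.067 -0.975
  outer loop
   vertex 4.2 2.6 0.8
   vertex 4.8 1.6 0.6
   vertex 2.0 1.4 1.2
  endloop
 endfacet
 facet normal -0.323 0.292 -0.900
  outer loop
   vertex 4.2 2.6 0.8
   vertex 2.0 1.4 1.2
   vertex 3.4 4.8 1.8
  endloop
 endfacet
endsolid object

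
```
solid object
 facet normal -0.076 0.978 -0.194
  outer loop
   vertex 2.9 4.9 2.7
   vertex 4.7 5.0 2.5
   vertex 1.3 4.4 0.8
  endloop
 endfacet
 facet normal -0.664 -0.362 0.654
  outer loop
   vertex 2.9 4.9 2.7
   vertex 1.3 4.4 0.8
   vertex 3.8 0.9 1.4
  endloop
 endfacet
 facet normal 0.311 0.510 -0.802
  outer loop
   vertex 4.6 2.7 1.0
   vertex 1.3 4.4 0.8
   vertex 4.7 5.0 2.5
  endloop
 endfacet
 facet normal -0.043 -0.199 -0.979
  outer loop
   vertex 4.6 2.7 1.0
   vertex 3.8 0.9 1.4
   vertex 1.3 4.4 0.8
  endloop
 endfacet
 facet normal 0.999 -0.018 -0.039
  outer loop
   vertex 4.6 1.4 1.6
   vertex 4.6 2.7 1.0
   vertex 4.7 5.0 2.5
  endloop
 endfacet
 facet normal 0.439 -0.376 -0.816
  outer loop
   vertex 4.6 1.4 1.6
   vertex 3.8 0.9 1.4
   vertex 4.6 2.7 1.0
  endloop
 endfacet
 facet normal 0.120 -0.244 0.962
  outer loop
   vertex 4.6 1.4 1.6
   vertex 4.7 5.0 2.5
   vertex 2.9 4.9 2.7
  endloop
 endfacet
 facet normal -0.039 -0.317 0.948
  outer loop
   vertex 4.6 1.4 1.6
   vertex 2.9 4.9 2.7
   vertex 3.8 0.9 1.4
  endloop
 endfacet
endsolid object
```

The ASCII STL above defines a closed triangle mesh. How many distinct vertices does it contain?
6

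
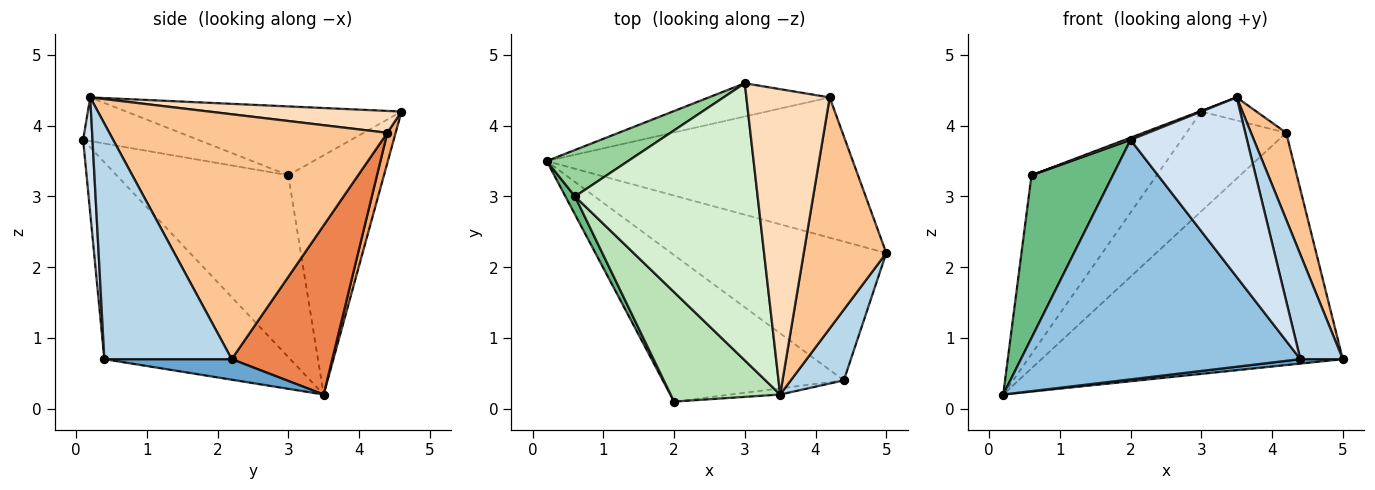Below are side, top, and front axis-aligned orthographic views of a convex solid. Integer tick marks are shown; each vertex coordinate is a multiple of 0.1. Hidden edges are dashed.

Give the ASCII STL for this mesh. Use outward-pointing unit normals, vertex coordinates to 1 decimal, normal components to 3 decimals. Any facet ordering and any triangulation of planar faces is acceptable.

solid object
 facet normal 0.095 -0.032 -0.995
  outer loop
   vertex 4.4 0.4 0.7
   vertex 0.2 3.5 0.2
   vertex 5.0 2.2 0.7
  endloop
 endfacet
 facet normal -0.494 -0.742 -0.454
  outer loop
   vertex 4.4 0.4 0.7
   vertex 2.0 0.1 3.8
   vertex 0.2 3.5 0.2
  endloop
 endfacet
 facet normal 0.928 -0.309 0.209
  outer loop
   vertex 4.4 0.4 0.7
   vertex 5.0 2.2 0.7
   vertex 3.5 0.2 4.4
  endloop
 endfacet
 facet normal 0.080 -0.996 -0.034
  outer loop
   vertex 4.4 0.4 0.7
   vertex 3.5 0.2 4.4
   vertex 2.0 0.1 3.8
  endloop
 endfacet
 facet normal 0.275 0.823 -0.497
  outer loop
   vertex 4.2 4.4 3.9
   vertex 5.0 2.2 0.7
   vertex 0.2 3.5 0.2
  endloop
 endfacet
 facet normal 0.079 0.946 -0.315
  outer loop
   vertex 4.2 4.4 3.9
   vertex 0.2 3.5 0.2
   vertex 3.0 4.6 4.2
  endloop
 endfacet
 facet normal 0.941 -0.119 0.317
  outer loop
   vertex 4.2 4.4 3.9
   vertex 3.5 0.2 4.4
   vertex 5.0 2.2 0.7
  endloop
 endfacet
 facet normal 0.253 0.073 0.965
  outer loop
   vertex 4.2 4.4 3.9
   vertex 3.0 4.6 4.2
   vertex 3.5 0.2 4.4
  endloop
 endfacet
 facet normal -0.903 -0.428 0.048
  outer loop
   vertex 0.6 3.0 3.3
   vertex 0.2 3.5 0.2
   vertex 2.0 0.1 3.8
  endloop
 endfacet
 facet normal -0.595 0.778 0.202
  outer loop
   vertex 0.6 3.0 3.3
   vertex 3.0 4.6 4.2
   vertex 0.2 3.5 0.2
  endloop
 endfacet
 facet normal -0.370 -0.019 0.929
  outer loop
   vertex 0.6 3.0 3.3
   vertex 2.0 0.1 3.8
   vertex 3.5 0.2 4.4
  endloop
 endfacet
 facet normal -0.353 0.002 0.936
  outer loop
   vertex 0.6 3.0 3.3
   vertex 3.5 0.2 4.4
   vertex 3.0 4.6 4.2
  endloop
 endfacet
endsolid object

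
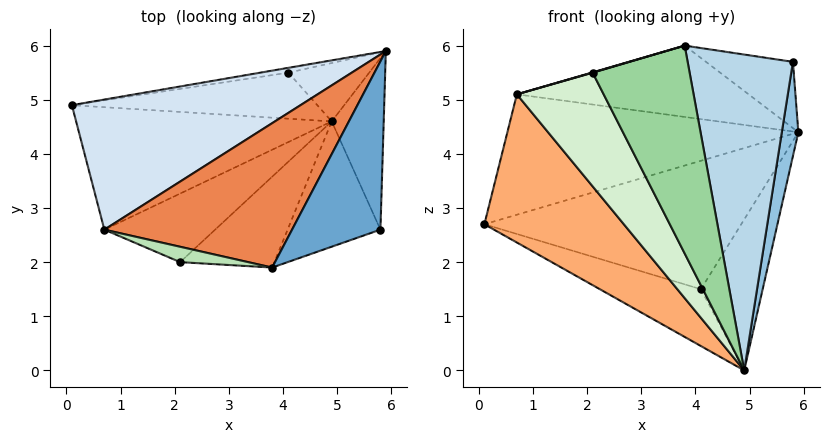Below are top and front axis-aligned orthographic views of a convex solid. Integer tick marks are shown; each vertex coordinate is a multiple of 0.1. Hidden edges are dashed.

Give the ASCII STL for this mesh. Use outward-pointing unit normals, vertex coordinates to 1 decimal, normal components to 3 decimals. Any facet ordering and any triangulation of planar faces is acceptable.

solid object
 facet normal 0.011 0.366 0.930
  outer loop
   vertex 5.8 2.6 5.7
   vertex 5.9 5.9 4.4
   vertex 3.8 1.9 6.0
  endloop
 endfacet
 facet normal 0.976 -0.105 -0.191
  outer loop
   vertex 5.8 2.6 5.7
   vertex 4.9 4.6 0.0
   vertex 5.9 5.9 4.4
  endloop
 endfacet
 facet normal 0.261 -0.897 -0.356
  outer loop
   vertex 5.8 2.6 5.7
   vertex 3.8 1.9 6.0
   vertex 4.9 4.6 0.0
  endloop
 endfacet
 facet normal -0.315 0.645 0.697
  outer loop
   vertex 0.7 2.6 5.1
   vertex 5.9 5.9 4.4
   vertex 0.1 4.9 2.7
  endloop
 endfacet
 facet normal -0.158 0.437 0.885
  outer loop
   vertex 0.7 2.6 5.1
   vertex 3.8 1.9 6.0
   vertex 5.9 5.9 4.4
  endloop
 endfacet
 facet normal -0.377 -0.714 -0.590
  outer loop
   vertex 0.7 2.6 5.1
   vertex 0.1 4.9 2.7
   vertex 4.9 4.6 0.0
  endloop
 endfacet
 facet normal -0.159 0.987 -0.037
  outer loop
   vertex 4.1 5.5 1.5
   vertex 0.1 4.9 2.7
   vertex 5.9 5.9 4.4
  endloop
 endfacet
 facet normal -0.292 0.743 -0.602
  outer loop
   vertex 4.1 5.5 1.5
   vertex 4.9 4.6 0.0
   vertex 0.1 4.9 2.7
  endloop
 endfacet
 facet normal 0.350 0.874 -0.338
  outer loop
   vertex 4.1 5.5 1.5
   vertex 5.9 5.9 4.4
   vertex 4.9 4.6 0.0
  endloop
 endfacet
 facet normal 0.064 -0.914 -0.400
  outer loop
   vertex 2.1 2.0 5.5
   vertex 4.9 4.6 0.0
   vertex 3.8 1.9 6.0
  endloop
 endfacet
 facet normal -0.283 -0.022 0.959
  outer loop
   vertex 2.1 2.0 5.5
   vertex 3.8 1.9 6.0
   vertex 0.7 2.6 5.1
  endloop
 endfacet
 facet normal -0.214 -0.836 -0.504
  outer loop
   vertex 2.1 2.0 5.5
   vertex 0.7 2.6 5.1
   vertex 4.9 4.6 0.0
  endloop
 endfacet
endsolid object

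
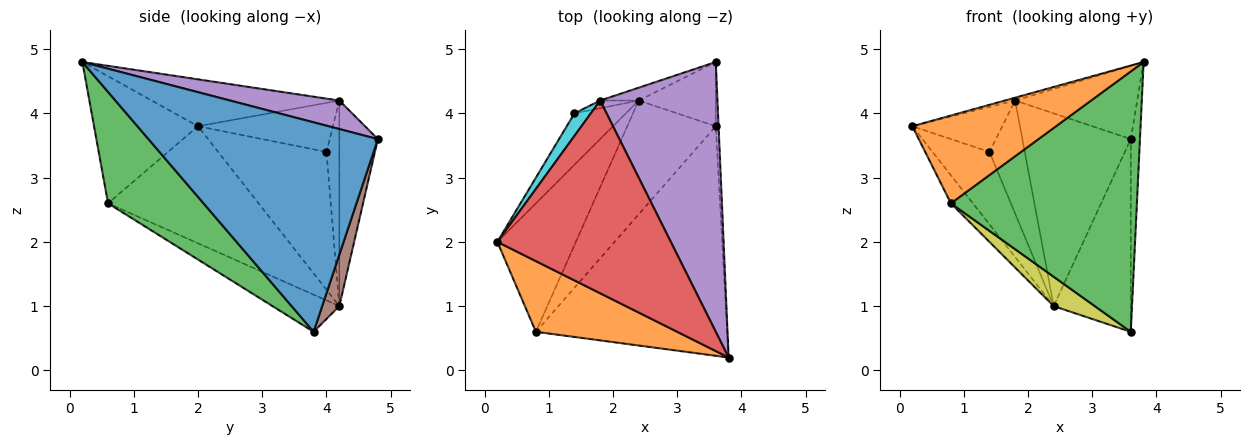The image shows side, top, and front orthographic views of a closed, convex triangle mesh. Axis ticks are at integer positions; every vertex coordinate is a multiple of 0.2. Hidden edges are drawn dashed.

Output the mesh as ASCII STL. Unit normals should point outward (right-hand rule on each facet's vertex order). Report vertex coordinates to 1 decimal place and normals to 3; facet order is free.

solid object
 facet normal 0.999 0.040 -0.013
  outer loop
   vertex 3.6 3.8 0.6
   vertex 3.6 4.8 3.6
   vertex 3.8 0.2 4.8
  endloop
 endfacet
 facet normal -0.491 -0.679 0.546
  outer loop
   vertex 0.8 0.6 2.6
   vertex 3.8 0.2 4.8
   vertex 0.2 2.0 3.8
  endloop
 endfacet
 facet normal 0.359 -0.700 -0.617
  outer loop
   vertex 0.8 0.6 2.6
   vertex 3.6 3.8 0.6
   vertex 3.8 0.2 4.8
  endloop
 endfacet
 facet normal -0.261 0.014 0.965
  outer loop
   vertex 1.8 4.2 4.2
   vertex 0.2 2.0 3.8
   vertex 3.8 0.2 4.8
  endloop
 endfacet
 facet normal 0.228 0.255 0.940
  outer loop
   vertex 1.8 4.2 4.2
   vertex 3.8 0.2 4.8
   vertex 3.6 4.8 3.6
  endloop
 endfacet
 facet normal 0.206 0.928 -0.309
  outer loop
   vertex 2.4 4.2 1.0
   vertex 3.6 4.8 3.6
   vertex 3.6 3.8 0.6
  endloop
 endfacet
 facet normal -0.334 0.940 -0.063
  outer loop
   vertex 2.4 4.2 1.0
   vertex 1.8 4.2 4.2
   vertex 3.6 4.8 3.6
  endloop
 endfacet
 facet normal -0.824 0.121 -0.553
  outer loop
   vertex 2.4 4.2 1.0
   vertex 0.8 0.6 2.6
   vertex 0.2 2.0 3.8
  endloop
 endfacet
 facet normal -0.376 -0.232 -0.897
  outer loop
   vertex 2.4 4.2 1.0
   vertex 3.6 3.8 0.6
   vertex 0.8 0.6 2.6
  endloop
 endfacet
 facet normal -0.802 0.535 0.267
  outer loop
   vertex 1.4 4.0 3.4
   vertex 0.2 2.0 3.8
   vertex 1.8 4.2 4.2
  endloop
 endfacet
 facet normal -0.841 0.442 -0.313
  outer loop
   vertex 1.4 4.0 3.4
   vertex 2.4 4.2 1.0
   vertex 0.2 2.0 3.8
  endloop
 endfacet
 facet normal -0.341 0.938 -0.064
  outer loop
   vertex 1.4 4.0 3.4
   vertex 1.8 4.2 4.2
   vertex 2.4 4.2 1.0
  endloop
 endfacet
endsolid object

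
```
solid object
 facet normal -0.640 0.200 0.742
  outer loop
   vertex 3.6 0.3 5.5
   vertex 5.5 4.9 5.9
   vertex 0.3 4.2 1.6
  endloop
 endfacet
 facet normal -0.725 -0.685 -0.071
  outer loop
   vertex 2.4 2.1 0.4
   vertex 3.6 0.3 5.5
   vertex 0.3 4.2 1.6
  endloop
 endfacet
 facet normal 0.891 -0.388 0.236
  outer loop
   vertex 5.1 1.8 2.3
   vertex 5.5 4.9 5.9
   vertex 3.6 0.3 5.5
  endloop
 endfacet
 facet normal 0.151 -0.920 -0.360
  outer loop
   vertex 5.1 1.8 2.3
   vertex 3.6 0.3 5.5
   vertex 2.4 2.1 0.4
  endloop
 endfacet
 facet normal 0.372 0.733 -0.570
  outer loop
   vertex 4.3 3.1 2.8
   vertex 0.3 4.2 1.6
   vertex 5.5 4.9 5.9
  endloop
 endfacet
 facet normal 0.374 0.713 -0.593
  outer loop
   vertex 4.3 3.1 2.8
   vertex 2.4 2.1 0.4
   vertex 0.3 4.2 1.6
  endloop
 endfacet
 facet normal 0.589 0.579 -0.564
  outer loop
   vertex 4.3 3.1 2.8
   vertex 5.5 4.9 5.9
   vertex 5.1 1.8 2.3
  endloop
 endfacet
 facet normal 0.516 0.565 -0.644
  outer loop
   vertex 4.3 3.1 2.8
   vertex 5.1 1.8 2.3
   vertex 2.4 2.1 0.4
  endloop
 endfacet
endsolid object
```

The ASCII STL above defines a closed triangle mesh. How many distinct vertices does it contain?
6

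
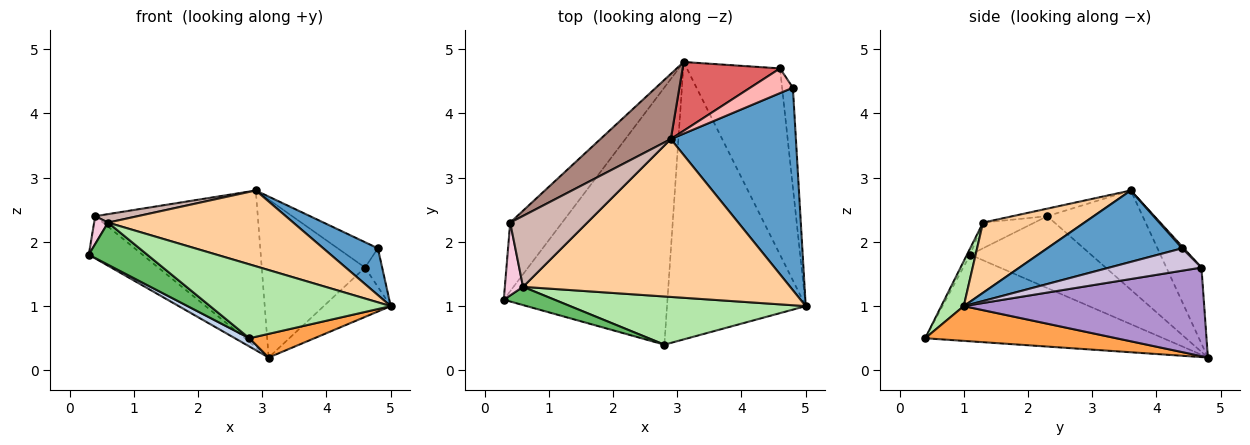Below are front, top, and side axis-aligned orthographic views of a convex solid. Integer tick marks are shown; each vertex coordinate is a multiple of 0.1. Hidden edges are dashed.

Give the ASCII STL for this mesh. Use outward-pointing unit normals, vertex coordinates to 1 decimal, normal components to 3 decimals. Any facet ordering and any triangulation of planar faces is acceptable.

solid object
 facet normal 0.486 -0.197 0.851
  outer loop
   vertex 4.8 4.4 1.9
   vertex 2.9 3.6 2.8
   vertex 5.0 1.0 1.0
  endloop
 endfacet
 facet normal -0.467 -0.028 -0.884
  outer loop
   vertex 2.8 0.4 0.5
   vertex 0.3 1.1 1.8
   vertex 3.1 4.8 0.2
  endloop
 endfacet
 facet normal 0.242 -0.082 -0.967
  outer loop
   vertex 2.8 0.4 0.5
   vertex 3.1 4.8 0.2
   vertex 5.0 1.0 1.0
  endloop
 endfacet
 facet normal 0.230 -0.421 0.877
  outer loop
   vertex 0.6 1.3 2.3
   vertex 5.0 1.0 1.0
   vertex 2.9 3.6 2.8
  endloop
 endfacet
 facet normal -0.050 -0.917 0.397
  outer loop
   vertex 0.6 1.3 2.3
   vertex 0.3 1.1 1.8
   vertex 2.8 0.4 0.5
  endloop
 endfacet
 facet normal 0.104 -0.833 0.543
  outer loop
   vertex 0.6 1.3 2.3
   vertex 2.8 0.4 0.5
   vertex 5.0 1.0 1.0
  endloop
 endfacet
 facet normal -0.297 0.875 0.381
  outer loop
   vertex 4.6 4.7 1.6
   vertex 3.1 4.8 0.2
   vertex 2.9 3.6 2.8
  endloop
 endfacet
 facet normal 0.029 0.716 0.697
  outer loop
   vertex 4.6 4.7 1.6
   vertex 2.9 3.6 2.8
   vertex 4.8 4.4 1.9
  endloop
 endfacet
 facet normal 0.677 0.189 -0.712
  outer loop
   vertex 4.6 4.7 1.6
   vertex 5.0 1.0 1.0
   vertex 3.1 4.8 0.2
  endloop
 endfacet
 facet normal 0.889 0.165 -0.427
  outer loop
   vertex 4.6 4.7 1.6
   vertex 4.8 4.4 1.9
   vertex 5.0 1.0 1.0
  endloop
 endfacet
 facet normal -0.476 0.812 0.338
  outer loop
   vertex 0.4 2.3 2.4
   vertex 2.9 3.6 2.8
   vertex 3.1 4.8 0.2
  endloop
 endfacet
 facet normal -0.097 -0.118 0.988
  outer loop
   vertex 0.4 2.3 2.4
   vertex 0.6 1.3 2.3
   vertex 2.9 3.6 2.8
  endloop
 endfacet
 facet normal -0.763 0.339 -0.551
  outer loop
   vertex 0.4 2.3 2.4
   vertex 3.1 4.8 0.2
   vertex 0.3 1.1 1.8
  endloop
 endfacet
 facet normal -0.797 -0.216 0.564
  outer loop
   vertex 0.4 2.3 2.4
   vertex 0.3 1.1 1.8
   vertex 0.6 1.3 2.3
  endloop
 endfacet
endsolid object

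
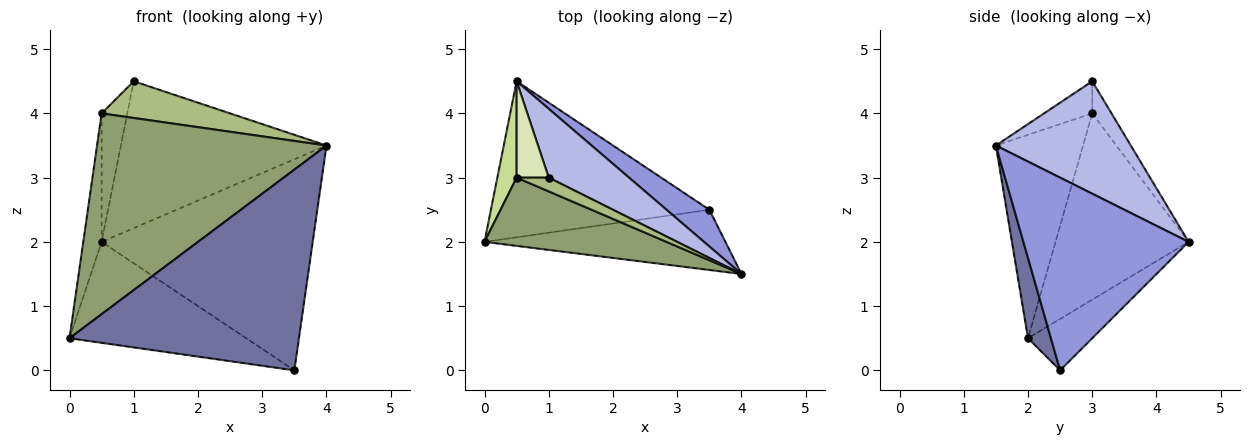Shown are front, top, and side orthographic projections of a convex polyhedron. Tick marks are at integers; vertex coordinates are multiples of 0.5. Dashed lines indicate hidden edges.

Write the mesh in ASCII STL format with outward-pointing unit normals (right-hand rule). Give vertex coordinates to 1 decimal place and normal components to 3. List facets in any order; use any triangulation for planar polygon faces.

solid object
 facet normal 0.095 -0.953 -0.286
  outer loop
   vertex 3.5 2.5 0.0
   vertex 4.0 1.5 3.5
   vertex 0.0 2.0 0.5
  endloop
 endfacet
 facet normal -0.194 0.533 -0.824
  outer loop
   vertex 3.5 2.5 0.0
   vertex 0.0 2.0 0.5
   vertex 0.5 4.5 2.0
  endloop
 endfacet
 facet normal 0.611 0.780 0.136
  outer loop
   vertex 3.5 2.5 0.0
   vertex 0.5 4.5 2.0
   vertex 4.0 1.5 3.5
  endloop
 endfacet
 facet normal 0.511 0.778 0.365
  outer loop
   vertex 1.0 3.0 4.5
   vertex 4.0 1.5 3.5
   vertex 0.5 4.5 2.0
  endloop
 endfacet
 facet normal -0.339 -0.891 0.303
  outer loop
   vertex 0.5 3.0 4.0
   vertex 0.0 2.0 0.5
   vertex 4.0 1.5 3.5
  endloop
 endfacet
 facet normal -0.331 -0.883 0.331
  outer loop
   vertex 0.5 3.0 4.0
   vertex 4.0 1.5 3.5
   vertex 1.0 3.0 4.5
  endloop
 endfacet
 facet normal -0.985 0.136 0.102
  outer loop
   vertex 0.5 3.0 4.0
   vertex 0.5 4.5 2.0
   vertex 0.0 2.0 0.5
  endloop
 endfacet
 facet normal -0.514 0.686 0.514
  outer loop
   vertex 0.5 3.0 4.0
   vertex 1.0 3.0 4.5
   vertex 0.5 4.5 2.0
  endloop
 endfacet
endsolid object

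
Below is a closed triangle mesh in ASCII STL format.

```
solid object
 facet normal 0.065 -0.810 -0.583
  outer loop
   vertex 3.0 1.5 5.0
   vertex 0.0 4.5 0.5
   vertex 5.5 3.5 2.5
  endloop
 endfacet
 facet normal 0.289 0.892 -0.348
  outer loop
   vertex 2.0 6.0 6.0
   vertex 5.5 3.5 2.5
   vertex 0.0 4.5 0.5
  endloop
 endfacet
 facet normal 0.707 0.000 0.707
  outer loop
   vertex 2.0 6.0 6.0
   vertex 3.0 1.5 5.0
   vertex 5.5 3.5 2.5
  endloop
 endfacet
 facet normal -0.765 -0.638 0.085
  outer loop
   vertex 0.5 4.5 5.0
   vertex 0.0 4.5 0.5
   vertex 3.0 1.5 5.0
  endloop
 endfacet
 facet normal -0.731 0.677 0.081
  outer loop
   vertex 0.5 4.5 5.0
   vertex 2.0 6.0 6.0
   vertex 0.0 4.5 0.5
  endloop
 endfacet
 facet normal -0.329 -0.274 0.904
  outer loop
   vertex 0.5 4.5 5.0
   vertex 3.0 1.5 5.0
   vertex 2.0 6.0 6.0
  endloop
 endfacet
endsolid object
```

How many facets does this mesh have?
6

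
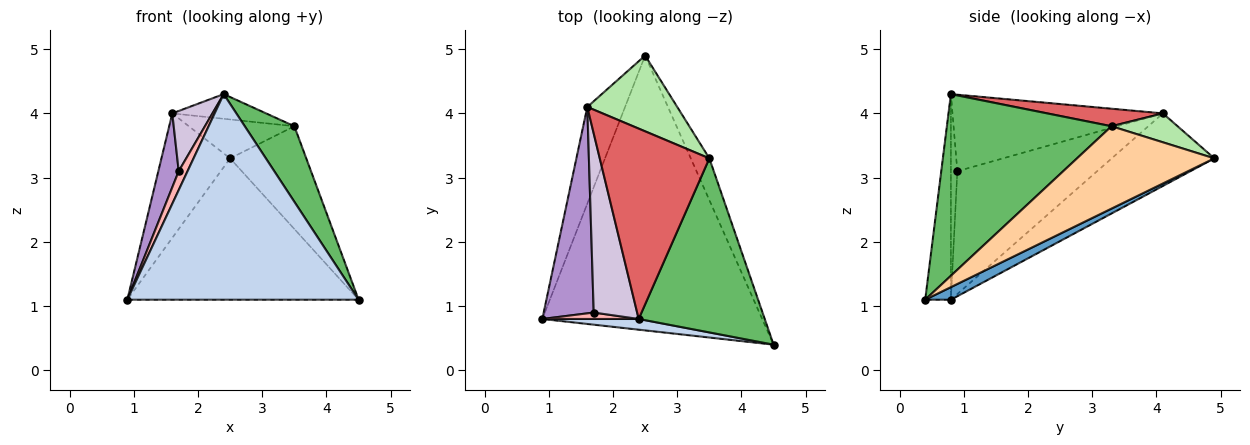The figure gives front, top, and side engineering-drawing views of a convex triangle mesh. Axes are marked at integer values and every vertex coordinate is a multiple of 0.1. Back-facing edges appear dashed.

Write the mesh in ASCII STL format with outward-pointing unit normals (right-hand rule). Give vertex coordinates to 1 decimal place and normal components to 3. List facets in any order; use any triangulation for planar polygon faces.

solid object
 facet normal 0.051 0.457 -0.888
  outer loop
   vertex 2.5 4.9 3.3
   vertex 4.5 0.4 1.1
   vertex 0.9 0.8 1.1
  endloop
 endfacet
 facet normal -0.110 -0.993 0.052
  outer loop
   vertex 2.4 0.8 4.3
   vertex 0.9 0.8 1.1
   vertex 4.5 0.4 1.1
  endloop
 endfacet
 facet normal -0.763 0.511 -0.397
  outer loop
   vertex 1.6 4.1 4.0
   vertex 2.5 4.9 3.3
   vertex 0.9 0.8 1.1
  endloop
 endfacet
 facet normal 0.858 0.476 -0.193
  outer loop
   vertex 3.5 3.3 3.8
   vertex 4.5 0.4 1.1
   vertex 2.5 4.9 3.3
  endloop
 endfacet
 facet normal 0.798 -0.240 0.553
  outer loop
   vertex 3.5 3.3 3.8
   vertex 2.4 0.8 4.3
   vertex 4.5 0.4 1.1
  endloop
 endfacet
 facet normal 0.275 0.439 0.855
  outer loop
   vertex 3.5 3.3 3.8
   vertex 2.5 4.9 3.3
   vertex 1.6 4.1 4.0
  endloop
 endfacet
 facet normal 0.157 0.127 0.979
  outer loop
   vertex 3.5 3.3 3.8
   vertex 1.6 4.1 4.0
   vertex 2.4 0.8 4.3
  endloop
 endfacet
 facet normal -0.567 -0.780 0.266
  outer loop
   vertex 1.7 0.9 3.1
   vertex 0.9 0.8 1.1
   vertex 2.4 0.8 4.3
  endloop
 endfacet
 facet normal -0.918 -0.134 0.374
  outer loop
   vertex 1.7 0.9 3.1
   vertex 1.6 4.1 4.0
   vertex 0.9 0.8 1.1
  endloop
 endfacet
 facet normal -0.858 -0.164 0.487
  outer loop
   vertex 1.7 0.9 3.1
   vertex 2.4 0.8 4.3
   vertex 1.6 4.1 4.0
  endloop
 endfacet
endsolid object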